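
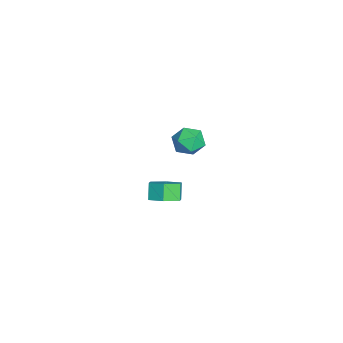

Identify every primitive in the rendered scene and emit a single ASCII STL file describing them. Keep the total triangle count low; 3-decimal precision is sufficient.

solid 
facet normal -0.875 0.481 0.057
outer loop
vertex 1.595 4.394 2.452
vertex 1.267 3.729 3.022
vertex 1.701 4.477 3.378
endloop
endfacet
facet normal -0.339 0.940 -0.045
outer loop
vertex 1.595 4.394 2.452
vertex 1.701 4.477 3.378
vertex 2.405 4.703 2.804
endloop
endfacet
facet normal -0.007 0.759 -0.651
outer loop
vertex 1.595 4.394 2.452
vertex 2.405 4.703 2.804
vertex 2.406 4.094 2.094
endloop
endfacet
facet normal -0.337 0.189 -0.922
outer loop
vertex 1.595 4.394 2.452
vertex 2.406 4.094 2.094
vertex 1.702 3.492 2.228
endloop
endfacet
facet normal -0.875 0.016 -0.484
outer loop
vertex 1.595 4.394 2.452
vertex 1.702 3.492 2.228
vertex 1.267 3.729 3.022
endloop
endfacet
facet normal 0.125 0.862 0.492
outer loop
vertex 2.405 4.703 2.804
vertex 1.701 4.477 3.378
vertex 2.578 4.228 3.592
endloop
endfacet
facet normal -0.743 0.118 0.658
outer loop
vertex 1.701 4.477 3.378
vertex 1.267 3.729 3.022
vertex 1.874 3.626 3.726
endloop
endfacet
facet normal -0.743 -0.633 -0.218
outer loop
vertex 1.267 3.729 3.022
vertex 1.702 3.492 2.228
vertex 1.875 3.017 3.016
endloop
endfacet
facet normal 0.126 -0.353 -0.927
outer loop
vertex 1.702 3.492 2.228
vertex 2.406 4.094 2.094
vertex 2.579 3.243 2.442
endloop
endfacet
facet normal 0.662 0.569 -0.487
outer loop
vertex 2.406 4.094 2.094
vertex 2.405 4.703 2.804
vertex 3.013 3.991 2.798
endloop
endfacet
facet normal 0.337 -0.189 0.922
outer loop
vertex 2.685 3.326 3.368
vertex 2.578 4.228 3.592
vertex 1.874 3.626 3.726
endloop
endfacet
facet normal 0.007 -0.759 0.651
outer loop
vertex 2.685 3.326 3.368
vertex 1.874 3.626 3.726
vertex 1.875 3.017 3.016
endloop
endfacet
facet normal 0.339 -0.940 0.045
outer loop
vertex 2.685 3.326 3.368
vertex 1.875 3.017 3.016
vertex 2.579 3.243 2.442
endloop
endfacet
facet normal 0.875 -0.481 -0.057
outer loop
vertex 2.685 3.326 3.368
vertex 2.579 3.243 2.442
vertex 3.013 3.991 2.798
endloop
endfacet
facet normal 0.875 -0.016 0.484
outer loop
vertex 2.685 3.326 3.368
vertex 3.013 3.991 2.798
vertex 2.578 4.228 3.592
endloop
endfacet
facet normal -0.126 0.353 0.927
outer loop
vertex 1.874 3.626 3.726
vertex 2.578 4.228 3.592
vertex 1.701 4.477 3.378
endloop
endfacet
facet normal -0.662 -0.569 0.487
outer loop
vertex 1.875 3.017 3.016
vertex 1.874 3.626 3.726
vertex 1.267 3.729 3.022
endloop
endfacet
facet normal -0.125 -0.862 -0.492
outer loop
vertex 2.579 3.243 2.442
vertex 1.875 3.017 3.016
vertex 1.702 3.492 2.228
endloop
endfacet
facet normal 0.743 -0.118 -0.658
outer loop
vertex 3.013 3.991 2.798
vertex 2.579 3.243 2.442
vertex 2.406 4.094 2.094
endloop
endfacet
facet normal 0.743 0.633 0.218
outer loop
vertex 2.578 4.228 3.592
vertex 3.013 3.991 2.798
vertex 2.405 4.703 2.804
endloop
endfacet
facet normal 0.583 -0.026 -0.812
outer loop
vertex -0.089 2.576 -3.768
vertex -0.865 2.646 -4.328
vertex -0.415 3.44 -4.03
endloop
endfacet
facet normal 0.738 0.435 0.516
outer loop
vertex -0.089 2.576 -3.768
vertex -0.415 3.44 -4.03
vertex -0.719 2.604 -2.891
endloop
endfacet
facet normal 0.738 0.435 0.516
outer loop
vertex -0.719 2.604 -2.891
vertex -0.415 3.44 -4.03
vertex -1.045 3.468 -3.153
endloop
endfacet
facet normal -0.584 0.026 0.811
outer loop
vertex -0.719 2.604 -2.891
vertex -1.045 3.468 -3.153
vertex -1.495 2.674 -3.452
endloop
endfacet
facet normal 0.583 -0.026 -0.812
outer loop
vertex -0.415 3.44 -4.03
vertex -0.865 2.646 -4.328
vertex -1.192 3.51 -4.59
endloop
endfacet
facet normal 0.074 0.997 0.022
outer loop
vertex -0.415 3.44 -4.03
vertex -1.192 3.51 -4.59
vertex -1.045 3.468 -3.153
endloop
endfacet
facet normal 0.074 0.997 0.022
outer loop
vertex -1.045 3.468 -3.153
vertex -1.192 3.51 -4.59
vertex -1.822 3.538 -3.713
endloop
endfacet
facet normal -0.583 0.025 0.812
outer loop
vertex -1.045 3.468 -3.153
vertex -1.822 3.538 -3.713
vertex -1.495 2.674 -3.452
endloop
endfacet
facet normal 0.584 -0.025 -0.811
outer loop
vertex -1.192 3.51 -4.59
vertex -0.865 2.646 -4.328
vertex -1.641 2.716 -4.889
endloop
endfacet
facet normal -0.663 0.561 -0.495
outer loop
vertex -1.192 3.51 -4.59
vertex -1.641 2.716 -4.889
vertex -1.822 3.538 -3.713
endloop
endfacet
facet normal -0.663 0.561 -0.495
outer loop
vertex -1.822 3.538 -3.713
vertex -1.641 2.716 -4.889
vertex -2.271 2.744 -4.012
endloop
endfacet
facet normal -0.584 0.024 0.812
outer loop
vertex -1.822 3.538 -3.713
vertex -2.271 2.744 -4.012
vertex -1.495 2.674 -3.452
endloop
endfacet
facet normal 0.584 -0.026 -0.811
outer loop
vertex -1.641 2.716 -4.889
vertex -0.865 2.646 -4.328
vertex -1.315 1.852 -4.627
endloop
endfacet
facet normal -0.738 -0.435 -0.516
outer loop
vertex -1.641 2.716 -4.889
vertex -1.315 1.852 -4.627
vertex -2.271 2.744 -4.012
endloop
endfacet
facet normal -0.738 -0.435 -0.516
outer loop
vertex -2.271 2.744 -4.012
vertex -1.315 1.852 -4.627
vertex -1.945 1.88 -3.75
endloop
endfacet
facet normal -0.583 0.026 0.812
outer loop
vertex -2.271 2.744 -4.012
vertex -1.945 1.88 -3.75
vertex -1.495 2.674 -3.452
endloop
endfacet
facet normal 0.583 -0.025 -0.812
outer loop
vertex -1.315 1.852 -4.627
vertex -0.865 2.646 -4.328
vertex -0.538 1.782 -4.067
endloop
endfacet
facet normal -0.074 -0.997 -0.022
outer loop
vertex -1.315 1.852 -4.627
vertex -0.538 1.782 -4.067
vertex -1.945 1.88 -3.75
endloop
endfacet
facet normal -0.074 -0.997 -0.022
outer loop
vertex -1.945 1.88 -3.75
vertex -0.538 1.782 -4.067
vertex -1.168 1.81 -3.19
endloop
endfacet
facet normal -0.583 0.026 0.812
outer loop
vertex -1.945 1.88 -3.75
vertex -1.168 1.81 -3.19
vertex -1.495 2.674 -3.452
endloop
endfacet
facet normal 0.584 -0.024 -0.812
outer loop
vertex -0.538 1.782 -4.067
vertex -0.865 2.646 -4.328
vertex -0.089 2.576 -3.768
endloop
endfacet
facet normal 0.663 -0.561 0.495
outer loop
vertex -0.538 1.782 -4.067
vertex -0.089 2.576 -3.768
vertex -1.168 1.81 -3.19
endloop
endfacet
facet normal 0.663 -0.561 0.495
outer loop
vertex -1.168 1.81 -3.19
vertex -0.089 2.576 -3.768
vertex -0.719 2.604 -2.891
endloop
endfacet
facet normal -0.584 0.025 0.811
outer loop
vertex -1.168 1.81 -3.19
vertex -0.719 2.604 -2.891
vertex -1.495 2.674 -3.452
endloop
endfacet

endsolid


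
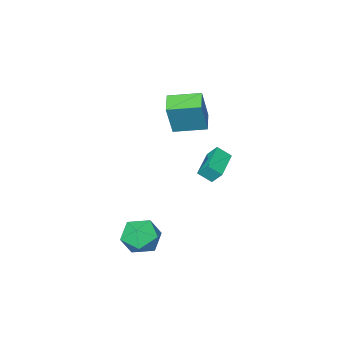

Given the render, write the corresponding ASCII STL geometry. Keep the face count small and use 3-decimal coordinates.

solid 
facet normal -0.762 0.629 0.152
outer loop
vertex -1.721 -0.587 3.809
vertex -0.972 0.404 3.461
vertex -2.326 -0.834 1.802
endloop
endfacet
facet normal -0.580 -0.769 0.270
outer loop
vertex -0.908 -2.004 1.519
vertex -1.721 -0.587 3.809
vertex -2.326 -0.834 1.802
endloop
endfacet
facet normal -0.762 0.629 0.152
outer loop
vertex -2.326 -0.834 1.802
vertex -0.972 0.404 3.461
vertex -1.577 0.157 1.455
endloop
endfacet
facet normal -0.286 -0.117 -0.951
outer loop
vertex -1.577 0.157 1.455
vertex -0.908 -2.004 1.519
vertex -2.326 -0.834 1.802
endloop
endfacet
facet normal 0.287 0.117 0.951
outer loop
vertex -1.721 -0.587 3.809
vertex 0.446 -0.766 3.178
vertex -0.972 0.404 3.461
endloop
endfacet
facet normal -0.580 -0.769 0.270
outer loop
vertex -0.303 -1.757 3.525
vertex -1.721 -0.587 3.809
vertex -0.908 -2.004 1.519
endloop
endfacet
facet normal 0.287 0.116 0.951
outer loop
vertex -0.303 -1.757 3.525
vertex 0.446 -0.766 3.178
vertex -1.721 -0.587 3.809
endloop
endfacet
facet normal 0.580 0.768 -0.270
outer loop
vertex -0.972 0.404 3.461
vertex 0.446 -0.766 3.178
vertex -1.577 0.157 1.455
endloop
endfacet
facet normal -0.287 -0.117 -0.951
outer loop
vertex -0.159 -1.013 1.171
vertex -0.908 -2.004 1.519
vertex -1.577 0.157 1.455
endloop
endfacet
facet normal 0.580 0.769 -0.269
outer loop
vertex -1.577 0.157 1.455
vertex 0.446 -0.766 3.178
vertex -0.159 -1.013 1.171
endloop
endfacet
facet normal 0.762 -0.629 -0.152
outer loop
vertex -0.159 -1.013 1.171
vertex -0.303 -1.757 3.525
vertex -0.908 -2.004 1.519
endloop
endfacet
facet normal 0.762 -0.629 -0.152
outer loop
vertex 0.446 -0.766 3.178
vertex -0.303 -1.757 3.525
vertex -0.159 -1.013 1.171
endloop
endfacet
facet normal -0.570 0.557 -0.605
outer loop
vertex -3.674 -0.504 -1.712
vertex -2.164 0.687 -2.038
vertex -3.405 -1.05 -2.468
endloop
endfacet
facet normal -0.774 -0.611 0.166
outer loop
vertex -2.836 -1.607 -1.862
vertex -3.674 -0.504 -1.712
vertex -3.405 -1.05 -2.468
endloop
endfacet
facet normal -0.569 0.556 -0.605
outer loop
vertex -3.405 -1.05 -2.468
vertex -2.164 0.687 -2.038
vertex -1.896 0.14 -2.793
endloop
endfacet
facet normal 0.277 -0.564 -0.778
outer loop
vertex -1.896 0.14 -2.793
vertex -2.836 -1.607 -1.862
vertex -3.405 -1.05 -2.468
endloop
endfacet
facet normal -0.277 0.564 0.778
outer loop
vertex -3.674 -0.504 -1.712
vertex -1.595 0.13 -1.432
vertex -2.164 0.687 -2.038
endloop
endfacet
facet normal -0.774 -0.611 0.168
outer loop
vertex -3.104 -1.06 -1.107
vertex -3.674 -0.504 -1.712
vertex -2.836 -1.607 -1.862
endloop
endfacet
facet normal -0.277 0.563 0.778
outer loop
vertex -3.104 -1.06 -1.107
vertex -1.595 0.13 -1.432
vertex -3.674 -0.504 -1.712
endloop
endfacet
facet normal 0.775 0.610 -0.167
outer loop
vertex -2.164 0.687 -2.038
vertex -1.595 0.13 -1.432
vertex -1.896 0.14 -2.793
endloop
endfacet
facet normal 0.276 -0.564 -0.778
outer loop
vertex -1.326 -0.416 -2.188
vertex -2.836 -1.607 -1.862
vertex -1.896 0.14 -2.793
endloop
endfacet
facet normal 0.773 0.612 -0.167
outer loop
vertex -1.896 0.14 -2.793
vertex -1.595 0.13 -1.432
vertex -1.326 -0.416 -2.188
endloop
endfacet
facet normal 0.569 -0.556 0.605
outer loop
vertex -1.326 -0.416 -2.188
vertex -3.104 -1.06 -1.107
vertex -2.836 -1.607 -1.862
endloop
endfacet
facet normal 0.569 -0.557 0.605
outer loop
vertex -1.595 0.13 -1.432
vertex -3.104 -1.06 -1.107
vertex -1.326 -0.416 -2.188
endloop
endfacet
facet normal -0.655 0.738 -0.163
outer loop
vertex 3.41 2.492 -4.72
vertex 2.604 1.933 -4.013
vertex 3.38 2.728 -3.535
endloop
endfacet
facet normal 0.016 0.981 -0.195
outer loop
vertex 3.41 2.492 -4.72
vertex 3.38 2.728 -3.535
vertex 4.442 2.599 -4.099
endloop
endfacet
facet normal 0.359 0.615 -0.702
outer loop
vertex 3.41 2.492 -4.72
vertex 4.442 2.599 -4.099
vertex 4.322 1.725 -4.926
endloop
endfacet
facet normal -0.099 0.146 -0.984
outer loop
vertex 3.41 2.492 -4.72
vertex 4.322 1.725 -4.926
vertex 3.187 1.313 -4.873
endloop
endfacet
facet normal -0.725 0.222 -0.652
outer loop
vertex 3.41 2.492 -4.72
vertex 3.187 1.313 -4.873
vertex 2.604 1.933 -4.013
endloop
endfacet
facet normal 0.330 0.840 0.430
outer loop
vertex 4.442 2.599 -4.099
vertex 3.38 2.728 -3.535
vertex 4.273 2.107 -3.007
endloop
endfacet
facet normal -0.754 0.447 0.481
outer loop
vertex 3.38 2.728 -3.535
vertex 2.604 1.933 -4.013
vertex 3.138 1.695 -2.954
endloop
endfacet
facet normal -0.868 -0.388 -0.309
outer loop
vertex 2.604 1.933 -4.013
vertex 3.187 1.313 -4.873
vertex 3.018 0.821 -3.781
endloop
endfacet
facet normal 0.146 -0.511 -0.847
outer loop
vertex 3.187 1.313 -4.873
vertex 4.322 1.725 -4.926
vertex 4.08 0.692 -4.345
endloop
endfacet
facet normal 0.886 0.248 -0.391
outer loop
vertex 4.322 1.725 -4.926
vertex 4.442 2.599 -4.099
vertex 4.856 1.487 -3.867
endloop
endfacet
facet normal 0.099 -0.146 0.984
outer loop
vertex 4.05 0.928 -3.16
vertex 4.273 2.107 -3.007
vertex 3.138 1.695 -2.954
endloop
endfacet
facet normal -0.359 -0.615 0.702
outer loop
vertex 4.05 0.928 -3.16
vertex 3.138 1.695 -2.954
vertex 3.018 0.821 -3.781
endloop
endfacet
facet normal -0.016 -0.981 0.195
outer loop
vertex 4.05 0.928 -3.16
vertex 3.018 0.821 -3.781
vertex 4.08 0.692 -4.345
endloop
endfacet
facet normal 0.655 -0.738 0.163
outer loop
vertex 4.05 0.928 -3.16
vertex 4.08 0.692 -4.345
vertex 4.856 1.487 -3.867
endloop
endfacet
facet normal 0.725 -0.222 0.652
outer loop
vertex 4.05 0.928 -3.16
vertex 4.856 1.487 -3.867
vertex 4.273 2.107 -3.007
endloop
endfacet
facet normal -0.146 0.511 0.847
outer loop
vertex 3.138 1.695 -2.954
vertex 4.273 2.107 -3.007
vertex 3.38 2.728 -3.535
endloop
endfacet
facet normal -0.886 -0.248 0.391
outer loop
vertex 3.018 0.821 -3.781
vertex 3.138 1.695 -2.954
vertex 2.604 1.933 -4.013
endloop
endfacet
facet normal -0.330 -0.840 -0.430
outer loop
vertex 4.08 0.692 -4.345
vertex 3.018 0.821 -3.781
vertex 3.187 1.313 -4.873
endloop
endfacet
facet normal 0.754 -0.447 -0.481
outer loop
vertex 4.856 1.487 -3.867
vertex 4.08 0.692 -4.345
vertex 4.322 1.725 -4.926
endloop
endfacet
facet normal 0.868 0.388 0.309
outer loop
vertex 4.273 2.107 -3.007
vertex 4.856 1.487 -3.867
vertex 4.442 2.599 -4.099
endloop
endfacet

endsolid


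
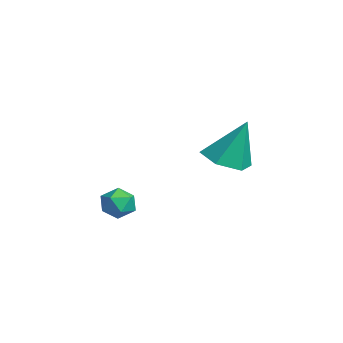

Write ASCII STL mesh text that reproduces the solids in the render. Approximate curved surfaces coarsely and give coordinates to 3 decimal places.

solid 
facet normal -0.138 -0.355 -0.925
outer loop
vertex 3.337 3.872 -1.503
vertex 2.401 3.561 -1.244
vertex 2.54 4.497 -1.624
endloop
endfacet
facet normal 0.613 0.789 0.039
outer loop
vertex 3.337 3.872 -1.503
vertex 2.54 4.497 -1.624
vertex 2.679 4.279 0.624
endloop
endfacet
facet normal -0.138 -0.355 -0.925
outer loop
vertex 2.54 4.497 -1.624
vertex 2.401 3.561 -1.244
vertex 1.604 4.186 -1.365
endloop
endfacet
facet normal -0.286 0.952 0.110
outer loop
vertex 2.54 4.497 -1.624
vertex 1.604 4.186 -1.365
vertex 2.679 4.279 0.624
endloop
endfacet
facet normal -0.138 -0.355 -0.925
outer loop
vertex 1.604 4.186 -1.365
vertex 2.401 3.561 -1.244
vertex 1.465 3.25 -0.985
endloop
endfacet
facet normal -0.844 0.305 0.442
outer loop
vertex 1.604 4.186 -1.365
vertex 1.465 3.25 -0.985
vertex 2.679 4.279 0.624
endloop
endfacet
facet normal -0.138 -0.356 -0.924
outer loop
vertex 1.465 3.25 -0.985
vertex 2.401 3.561 -1.244
vertex 2.262 2.625 -0.863
endloop
endfacet
facet normal -0.503 -0.504 0.702
outer loop
vertex 1.465 3.25 -0.985
vertex 2.262 2.625 -0.863
vertex 2.679 4.279 0.624
endloop
endfacet
facet normal -0.139 -0.356 -0.924
outer loop
vertex 2.262 2.625 -0.863
vertex 2.401 3.561 -1.244
vertex 3.198 2.936 -1.123
endloop
endfacet
facet normal 0.397 -0.667 0.631
outer loop
vertex 2.262 2.625 -0.863
vertex 3.198 2.936 -1.123
vertex 2.679 4.279 0.624
endloop
endfacet
facet normal -0.138 -0.355 -0.925
outer loop
vertex 3.198 2.936 -1.123
vertex 2.401 3.561 -1.244
vertex 3.337 3.872 -1.503
endloop
endfacet
facet normal 0.954 -0.020 0.299
outer loop
vertex 3.198 2.936 -1.123
vertex 3.337 3.872 -1.503
vertex 2.679 4.279 0.624
endloop
endfacet
facet normal -0.651 0.458 0.605
outer loop
vertex 3.216 -0.732 -2.201
vertex 3.707 -0.738 -1.668
vertex 3.676 -0.177 -2.126
endloop
endfacet
facet normal -0.763 0.642 -0.074
outer loop
vertex 3.216 -0.732 -2.201
vertex 3.676 -0.177 -2.126
vertex 3.524 -0.434 -2.786
endloop
endfacet
facet normal -0.894 0.048 -0.446
outer loop
vertex 3.216 -0.732 -2.201
vertex 3.524 -0.434 -2.786
vertex 3.461 -1.156 -2.737
endloop
endfacet
facet normal -0.863 -0.505 0.005
outer loop
vertex 3.216 -0.732 -2.201
vertex 3.461 -1.156 -2.737
vertex 3.574 -1.343 -2.045
endloop
endfacet
facet normal -0.713 -0.251 0.654
outer loop
vertex 3.216 -0.732 -2.201
vertex 3.574 -1.343 -2.045
vertex 3.707 -0.738 -1.668
endloop
endfacet
facet normal -0.160 0.932 -0.326
outer loop
vertex 3.524 -0.434 -2.786
vertex 3.676 -0.177 -2.126
vertex 4.206 -0.257 -2.615
endloop
endfacet
facet normal 0.018 0.633 0.774
outer loop
vertex 3.676 -0.177 -2.126
vertex 3.707 -0.738 -1.668
vertex 4.319 -0.444 -1.923
endloop
endfacet
facet normal -0.081 -0.514 0.854
outer loop
vertex 3.707 -0.738 -1.668
vertex 3.574 -1.343 -2.045
vertex 4.256 -1.166 -1.874
endloop
endfacet
facet normal -0.322 -0.926 -0.198
outer loop
vertex 3.574 -1.343 -2.045
vertex 3.461 -1.156 -2.737
vertex 4.104 -1.423 -2.534
endloop
endfacet
facet normal -0.372 -0.031 -0.928
outer loop
vertex 3.461 -1.156 -2.737
vertex 3.524 -0.434 -2.786
vertex 4.073 -0.862 -2.992
endloop
endfacet
facet normal 0.863 0.505 -0.005
outer loop
vertex 4.564 -0.868 -2.459
vertex 4.206 -0.257 -2.615
vertex 4.319 -0.444 -1.923
endloop
endfacet
facet normal 0.894 -0.048 0.446
outer loop
vertex 4.564 -0.868 -2.459
vertex 4.319 -0.444 -1.923
vertex 4.256 -1.166 -1.874
endloop
endfacet
facet normal 0.763 -0.642 0.074
outer loop
vertex 4.564 -0.868 -2.459
vertex 4.256 -1.166 -1.874
vertex 4.104 -1.423 -2.534
endloop
endfacet
facet normal 0.651 -0.458 -0.605
outer loop
vertex 4.564 -0.868 -2.459
vertex 4.104 -1.423 -2.534
vertex 4.073 -0.862 -2.992
endloop
endfacet
facet normal 0.713 0.251 -0.654
outer loop
vertex 4.564 -0.868 -2.459
vertex 4.073 -0.862 -2.992
vertex 4.206 -0.257 -2.615
endloop
endfacet
facet normal 0.322 0.926 0.198
outer loop
vertex 4.319 -0.444 -1.923
vertex 4.206 -0.257 -2.615
vertex 3.676 -0.177 -2.126
endloop
endfacet
facet normal 0.372 0.031 0.928
outer loop
vertex 4.256 -1.166 -1.874
vertex 4.319 -0.444 -1.923
vertex 3.707 -0.738 -1.668
endloop
endfacet
facet normal 0.160 -0.932 0.326
outer loop
vertex 4.104 -1.423 -2.534
vertex 4.256 -1.166 -1.874
vertex 3.574 -1.343 -2.045
endloop
endfacet
facet normal -0.018 -0.633 -0.774
outer loop
vertex 4.073 -0.862 -2.992
vertex 4.104 -1.423 -2.534
vertex 3.461 -1.156 -2.737
endloop
endfacet
facet normal 0.081 0.514 -0.854
outer loop
vertex 4.206 -0.257 -2.615
vertex 4.073 -0.862 -2.992
vertex 3.524 -0.434 -2.786
endloop
endfacet

endsolid


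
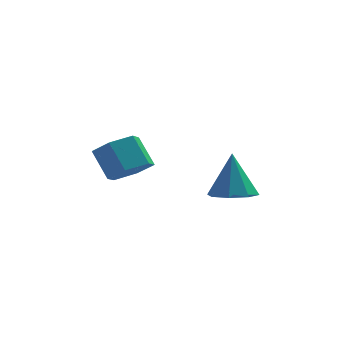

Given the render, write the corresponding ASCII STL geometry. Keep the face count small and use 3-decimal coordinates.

solid 
facet normal 0.452 -0.457 -0.766
outer loop
vertex -2.632 -2.068 -1.059
vertex -3.396 -1.688 -1.737
vertex -2.493 -1.106 -1.551
endloop
endfacet
facet normal 0.883 0.107 0.458
outer loop
vertex -2.632 -2.068 -1.059
vertex -2.493 -1.106 -1.551
vertex -3.36 -1.333 0.174
endloop
endfacet
facet normal 0.883 0.106 0.458
outer loop
vertex -3.36 -1.333 0.174
vertex -2.493 -1.106 -1.551
vertex -3.221 -0.37 -0.318
endloop
endfacet
facet normal -0.451 0.457 0.767
outer loop
vertex -3.36 -1.333 0.174
vertex -3.221 -0.37 -0.318
vertex -4.124 -0.952 -0.503
endloop
endfacet
facet normal 0.452 -0.456 -0.766
outer loop
vertex -2.493 -1.106 -1.551
vertex -3.396 -1.688 -1.737
vertex -3.258 -0.725 -2.229
endloop
endfacet
facet normal 0.552 0.818 -0.163
outer loop
vertex -2.493 -1.106 -1.551
vertex -3.258 -0.725 -2.229
vertex -3.221 -0.37 -0.318
endloop
endfacet
facet normal 0.551 0.818 -0.163
outer loop
vertex -3.221 -0.37 -0.318
vertex -3.258 -0.725 -2.229
vertex -3.985 0.01 -0.996
endloop
endfacet
facet normal -0.452 0.458 0.766
outer loop
vertex -3.221 -0.37 -0.318
vertex -3.985 0.01 -0.996
vertex -4.124 -0.952 -0.503
endloop
endfacet
facet normal 0.452 -0.456 -0.767
outer loop
vertex -3.258 -0.725 -2.229
vertex -3.396 -1.688 -1.737
vertex -4.16 -1.307 -2.414
endloop
endfacet
facet normal -0.332 0.711 -0.620
outer loop
vertex -3.258 -0.725 -2.229
vertex -4.16 -1.307 -2.414
vertex -3.985 0.01 -0.996
endloop
endfacet
facet normal -0.331 0.711 -0.620
outer loop
vertex -3.985 0.01 -0.996
vertex -4.16 -1.307 -2.414
vertex -4.888 -0.572 -1.181
endloop
endfacet
facet normal -0.452 0.458 0.766
outer loop
vertex -3.985 0.01 -0.996
vertex -4.888 -0.572 -1.181
vertex -4.124 -0.952 -0.503
endloop
endfacet
facet normal 0.451 -0.457 -0.767
outer loop
vertex -4.16 -1.307 -2.414
vertex -3.396 -1.688 -1.737
vertex -4.299 -2.27 -1.922
endloop
endfacet
facet normal -0.883 -0.106 -0.458
outer loop
vertex -4.16 -1.307 -2.414
vertex -4.299 -2.27 -1.922
vertex -4.888 -0.572 -1.181
endloop
endfacet
facet normal -0.883 -0.106 -0.458
outer loop
vertex -4.888 -0.572 -1.181
vertex -4.299 -2.27 -1.922
vertex -5.027 -1.534 -0.689
endloop
endfacet
facet normal -0.452 0.457 0.766
outer loop
vertex -4.888 -0.572 -1.181
vertex -5.027 -1.534 -0.689
vertex -4.124 -0.952 -0.503
endloop
endfacet
facet normal 0.452 -0.458 -0.766
outer loop
vertex -4.299 -2.27 -1.922
vertex -3.396 -1.688 -1.737
vertex -3.535 -2.65 -1.244
endloop
endfacet
facet normal -0.551 -0.818 0.163
outer loop
vertex -4.299 -2.27 -1.922
vertex -3.535 -2.65 -1.244
vertex -5.027 -1.534 -0.689
endloop
endfacet
facet normal -0.552 -0.818 0.163
outer loop
vertex -5.027 -1.534 -0.689
vertex -3.535 -2.65 -1.244
vertex -4.262 -1.915 -0.011
endloop
endfacet
facet normal -0.452 0.456 0.766
outer loop
vertex -5.027 -1.534 -0.689
vertex -4.262 -1.915 -0.011
vertex -4.124 -0.952 -0.503
endloop
endfacet
facet normal 0.452 -0.458 -0.766
outer loop
vertex -3.535 -2.65 -1.244
vertex -3.396 -1.688 -1.737
vertex -2.632 -2.068 -1.059
endloop
endfacet
facet normal 0.332 -0.711 0.620
outer loop
vertex -3.535 -2.65 -1.244
vertex -2.632 -2.068 -1.059
vertex -4.262 -1.915 -0.011
endloop
endfacet
facet normal 0.332 -0.711 0.620
outer loop
vertex -4.262 -1.915 -0.011
vertex -2.632 -2.068 -1.059
vertex -3.36 -1.333 0.174
endloop
endfacet
facet normal -0.452 0.456 0.767
outer loop
vertex -4.262 -1.915 -0.011
vertex -3.36 -1.333 0.174
vertex -4.124 -0.952 -0.503
endloop
endfacet
facet normal 0.044 -0.267 -0.963
outer loop
vertex 1.851 -1.563 -2.917
vertex 0.778 -1.463 -2.994
vertex 1.619 -0.801 -3.139
endloop
endfacet
facet normal 0.854 0.367 0.368
outer loop
vertex 1.851 -1.563 -2.917
vertex 1.619 -0.801 -3.139
vertex 0.682 -0.877 -0.886
endloop
endfacet
facet normal 0.044 -0.267 -0.963
outer loop
vertex 1.619 -0.801 -3.139
vertex 0.778 -1.463 -2.994
vertex 0.895 -0.427 -3.276
endloop
endfacet
facet normal 0.419 0.885 0.204
outer loop
vertex 1.619 -0.801 -3.139
vertex 0.895 -0.427 -3.276
vertex 0.682 -0.877 -0.886
endloop
endfacet
facet normal 0.044 -0.267 -0.963
outer loop
vertex 0.895 -0.427 -3.276
vertex 0.778 -1.463 -2.994
vertex 0.102 -0.659 -3.248
endloop
endfacet
facet normal -0.272 0.950 0.155
outer loop
vertex 0.895 -0.427 -3.276
vertex 0.102 -0.659 -3.248
vertex 0.682 -0.877 -0.886
endloop
endfacet
facet normal 0.044 -0.267 -0.963
outer loop
vertex 0.102 -0.659 -3.248
vertex 0.778 -1.463 -2.994
vertex -0.295 -1.362 -3.071
endloop
endfacet
facet normal -0.815 0.523 0.248
outer loop
vertex 0.102 -0.659 -3.248
vertex -0.295 -1.362 -3.071
vertex 0.682 -0.877 -0.886
endloop
endfacet
facet normal 0.044 -0.267 -0.963
outer loop
vertex -0.295 -1.362 -3.071
vertex 0.778 -1.463 -2.994
vertex -0.063 -2.124 -2.849
endloop
endfacet
facet normal -0.891 -0.146 0.431
outer loop
vertex -0.295 -1.362 -3.071
vertex -0.063 -2.124 -2.849
vertex 0.682 -0.877 -0.886
endloop
endfacet
facet normal 0.044 -0.267 -0.963
outer loop
vertex -0.063 -2.124 -2.849
vertex 0.778 -1.463 -2.994
vertex 0.661 -2.498 -2.712
endloop
endfacet
facet normal -0.455 -0.663 0.594
outer loop
vertex -0.063 -2.124 -2.849
vertex 0.661 -2.498 -2.712
vertex 0.682 -0.877 -0.886
endloop
endfacet
facet normal 0.044 -0.267 -0.963
outer loop
vertex 0.661 -2.498 -2.712
vertex 0.778 -1.463 -2.994
vertex 1.454 -2.266 -2.74
endloop
endfacet
facet normal 0.236 -0.728 0.644
outer loop
vertex 0.661 -2.498 -2.712
vertex 1.454 -2.266 -2.74
vertex 0.682 -0.877 -0.886
endloop
endfacet
facet normal 0.044 -0.267 -0.963
outer loop
vertex 1.454 -2.266 -2.74
vertex 0.778 -1.463 -2.994
vertex 1.851 -1.563 -2.917
endloop
endfacet
facet normal 0.779 -0.301 0.550
outer loop
vertex 1.454 -2.266 -2.74
vertex 1.851 -1.563 -2.917
vertex 0.682 -0.877 -0.886
endloop
endfacet

endsolid


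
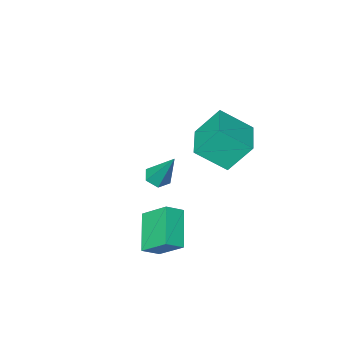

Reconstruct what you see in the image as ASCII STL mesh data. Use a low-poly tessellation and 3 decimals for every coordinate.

solid 
facet normal 0.048 -0.499 -0.866
outer loop
vertex -2.457 -3.927 -1.015
vertex -2.76 -4.383 -0.769
vertex -3.056 -3.939 -1.041
endloop
endfacet
facet normal -0.007 0.961 -0.276
outer loop
vertex -2.457 -3.927 -1.015
vertex -3.056 -3.939 -1.041
vertex -2.86 -3.337 1.049
endloop
endfacet
facet normal 0.049 -0.498 -0.866
outer loop
vertex -3.056 -3.939 -1.041
vertex -2.76 -4.383 -0.769
vertex -3.359 -4.395 -0.796
endloop
endfacet
facet normal -0.848 0.525 -0.072
outer loop
vertex -3.056 -3.939 -1.041
vertex -3.359 -4.395 -0.796
vertex -2.86 -3.337 1.049
endloop
endfacet
facet normal 0.049 -0.499 -0.865
outer loop
vertex -3.359 -4.395 -0.796
vertex -2.76 -4.383 -0.769
vertex -3.062 -4.839 -0.523
endloop
endfacet
facet normal -0.854 -0.317 0.413
outer loop
vertex -3.359 -4.395 -0.796
vertex -3.062 -4.839 -0.523
vertex -2.86 -3.337 1.049
endloop
endfacet
facet normal 0.047 -0.498 -0.866
outer loop
vertex -3.062 -4.839 -0.523
vertex -2.76 -4.383 -0.769
vertex -2.463 -4.828 -0.497
endloop
endfacet
facet normal -0.017 -0.722 0.692
outer loop
vertex -3.062 -4.839 -0.523
vertex -2.463 -4.828 -0.497
vertex -2.86 -3.337 1.049
endloop
endfacet
facet normal 0.048 -0.497 -0.866
outer loop
vertex -2.463 -4.828 -0.497
vertex -2.76 -4.383 -0.769
vertex -2.16 -4.372 -0.742
endloop
endfacet
facet normal 0.825 -0.286 0.488
outer loop
vertex -2.463 -4.828 -0.497
vertex -2.16 -4.372 -0.742
vertex -2.86 -3.337 1.049
endloop
endfacet
facet normal 0.048 -0.499 -0.865
outer loop
vertex -2.16 -4.372 -0.742
vertex -2.76 -4.383 -0.769
vertex -2.457 -3.927 -1.015
endloop
endfacet
facet normal 0.831 0.556 0.003
outer loop
vertex -2.16 -4.372 -0.742
vertex -2.457 -3.927 -1.015
vertex -2.86 -3.337 1.049
endloop
endfacet
facet normal -0.824 0.168 -0.542
outer loop
vertex -1.509 -0.679 0.45
vertex -0.659 0.568 -0.455
vertex -1.066 -1.7 -0.541
endloop
endfacet
facet normal -0.483 -0.709 0.515
outer loop
vertex -0.341 -1.848 -0.065
vertex -1.509 -0.679 0.45
vertex -1.066 -1.7 -0.541
endloop
endfacet
facet normal -0.824 0.168 -0.541
outer loop
vertex -1.066 -1.7 -0.541
vertex -0.659 0.568 -0.455
vertex -0.216 -0.452 -1.446
endloop
endfacet
facet normal 0.297 -0.685 -0.665
outer loop
vertex -0.216 -0.452 -1.446
vertex -0.341 -1.848 -0.065
vertex -1.066 -1.7 -0.541
endloop
endfacet
facet normal -0.297 0.685 0.665
outer loop
vertex -1.509 -0.679 0.45
vertex 0.066 0.42 0.021
vertex -0.659 0.568 -0.455
endloop
endfacet
facet normal -0.483 -0.709 0.514
outer loop
vertex -0.784 -0.828 0.926
vertex -1.509 -0.679 0.45
vertex -0.341 -1.848 -0.065
endloop
endfacet
facet normal -0.296 0.685 0.666
outer loop
vertex -0.784 -0.828 0.926
vertex 0.066 0.42 0.021
vertex -1.509 -0.679 0.45
endloop
endfacet
facet normal 0.482 0.709 -0.514
outer loop
vertex -0.659 0.568 -0.455
vertex 0.066 0.42 0.021
vertex -0.216 -0.452 -1.446
endloop
endfacet
facet normal 0.296 -0.685 -0.666
outer loop
vertex 0.509 -0.601 -0.97
vertex -0.341 -1.848 -0.065
vertex -0.216 -0.452 -1.446
endloop
endfacet
facet normal 0.483 0.709 -0.514
outer loop
vertex -0.216 -0.452 -1.446
vertex 0.066 0.42 0.021
vertex 0.509 -0.601 -0.97
endloop
endfacet
facet normal 0.824 -0.168 0.542
outer loop
vertex 0.509 -0.601 -0.97
vertex -0.784 -0.828 0.926
vertex -0.341 -1.848 -0.065
endloop
endfacet
facet normal 0.824 -0.168 0.542
outer loop
vertex 0.066 0.42 0.021
vertex -0.784 -0.828 0.926
vertex 0.509 -0.601 -0.97
endloop
endfacet
facet normal -0.589 -0.807 -0.053
outer loop
vertex -2.848 -1.912 3.725
vertex -3.656 -1.406 4.998
vertex -3.867 -1.105 2.758
endloop
endfacet
facet normal 0.507 -0.319 -0.801
outer loop
vertex -2.924 0.186 2.842
vertex -2.848 -1.912 3.725
vertex -3.867 -1.105 2.758
endloop
endfacet
facet normal -0.590 -0.806 -0.053
outer loop
vertex -3.867 -1.105 2.758
vertex -3.656 -1.406 4.998
vertex -4.674 -0.598 4.03
endloop
endfacet
facet normal -0.629 0.498 -0.597
outer loop
vertex -4.674 -0.598 4.03
vertex -2.924 0.186 2.842
vertex -3.867 -1.105 2.758
endloop
endfacet
facet normal 0.629 -0.498 0.597
outer loop
vertex -2.848 -1.912 3.725
vertex -2.713 -0.115 5.082
vertex -3.656 -1.406 4.998
endloop
endfacet
facet normal 0.508 -0.318 -0.800
outer loop
vertex -1.906 -0.622 3.81
vertex -2.848 -1.912 3.725
vertex -2.924 0.186 2.842
endloop
endfacet
facet normal 0.628 -0.498 0.597
outer loop
vertex -1.906 -0.622 3.81
vertex -2.713 -0.115 5.082
vertex -2.848 -1.912 3.725
endloop
endfacet
facet normal -0.508 0.319 0.800
outer loop
vertex -3.656 -1.406 4.998
vertex -2.713 -0.115 5.082
vertex -4.674 -0.598 4.03
endloop
endfacet
facet normal -0.629 0.498 -0.597
outer loop
vertex -3.732 0.692 4.115
vertex -2.924 0.186 2.842
vertex -4.674 -0.598 4.03
endloop
endfacet
facet normal -0.508 0.318 0.801
outer loop
vertex -4.674 -0.598 4.03
vertex -2.713 -0.115 5.082
vertex -3.732 0.692 4.115
endloop
endfacet
facet normal 0.589 0.806 0.053
outer loop
vertex -3.732 0.692 4.115
vertex -1.906 -0.622 3.81
vertex -2.924 0.186 2.842
endloop
endfacet
facet normal 0.589 0.806 0.052
outer loop
vertex -2.713 -0.115 5.082
vertex -1.906 -0.622 3.81
vertex -3.732 0.692 4.115
endloop
endfacet

endsolid


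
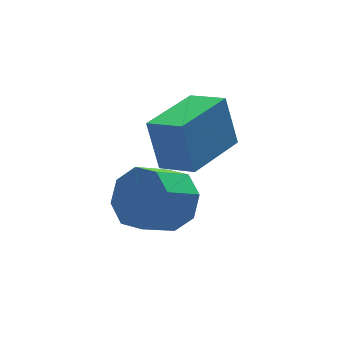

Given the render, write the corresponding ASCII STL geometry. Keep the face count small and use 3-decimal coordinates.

solid 
facet normal 0.814 0.248 -0.525
outer loop
vertex 1.227 -1.521 -0.446
vertex 0.64 -0.827 -1.028
vertex 1.211 -0.765 -0.114
endloop
endfacet
facet normal 0.581 -0.317 0.750
outer loop
vertex 1.227 -1.521 -0.446
vertex 1.211 -0.765 -0.114
vertex 0.088 -1.868 0.29
endloop
endfacet
facet normal 0.581 -0.317 0.750
outer loop
vertex 0.088 -1.868 0.29
vertex 1.211 -0.765 -0.114
vertex 0.072 -1.112 0.622
endloop
endfacet
facet normal -0.814 -0.248 0.526
outer loop
vertex 0.088 -1.868 0.29
vertex 0.072 -1.112 0.622
vertex -0.5 -1.173 -0.292
endloop
endfacet
facet normal 0.814 0.247 -0.525
outer loop
vertex 1.211 -0.765 -0.114
vertex 0.64 -0.827 -1.028
vertex 0.861 -0.044 -0.317
endloop
endfacet
facet normal 0.398 0.422 0.815
outer loop
vertex 1.211 -0.765 -0.114
vertex 0.861 -0.044 -0.317
vertex 0.072 -1.112 0.622
endloop
endfacet
facet normal 0.397 0.423 0.815
outer loop
vertex 0.072 -1.112 0.622
vertex 0.861 -0.044 -0.317
vertex -0.279 -0.391 0.419
endloop
endfacet
facet normal -0.814 -0.248 0.526
outer loop
vertex 0.072 -1.112 0.622
vertex -0.279 -0.391 0.419
vertex -0.5 -1.173 -0.292
endloop
endfacet
facet normal 0.814 0.248 -0.526
outer loop
vertex 0.861 -0.044 -0.317
vertex 0.64 -0.827 -1.028
vertex 0.381 0.218 -0.937
endloop
endfacet
facet normal -0.019 0.916 0.402
outer loop
vertex 0.861 -0.044 -0.317
vertex 0.381 0.218 -0.937
vertex -0.279 -0.391 0.419
endloop
endfacet
facet normal -0.019 0.916 0.402
outer loop
vertex -0.279 -0.391 0.419
vertex 0.381 0.218 -0.937
vertex -0.759 -0.129 -0.201
endloop
endfacet
facet normal -0.814 -0.248 0.525
outer loop
vertex -0.279 -0.391 0.419
vertex -0.759 -0.129 -0.201
vertex -0.5 -1.173 -0.292
endloop
endfacet
facet normal 0.813 0.247 -0.526
outer loop
vertex 0.381 0.218 -0.937
vertex 0.64 -0.827 -1.028
vertex 0.052 -0.132 -1.61
endloop
endfacet
facet normal -0.424 0.872 -0.246
outer loop
vertex 0.381 0.218 -0.937
vertex 0.052 -0.132 -1.61
vertex -0.759 -0.129 -0.201
endloop
endfacet
facet normal -0.425 0.871 -0.246
outer loop
vertex -0.759 -0.129 -0.201
vertex 0.052 -0.132 -1.61
vertex -1.087 -0.479 -0.874
endloop
endfacet
facet normal -0.814 -0.248 0.526
outer loop
vertex -0.759 -0.129 -0.201
vertex -1.087 -0.479 -0.874
vertex -0.5 -1.173 -0.292
endloop
endfacet
facet normal 0.814 0.248 -0.526
outer loop
vertex 0.052 -0.132 -1.61
vertex 0.64 -0.827 -1.028
vertex 0.068 -0.888 -1.942
endloop
endfacet
facet normal -0.581 0.317 -0.750
outer loop
vertex 0.052 -0.132 -1.61
vertex 0.068 -0.888 -1.942
vertex -1.087 -0.479 -0.874
endloop
endfacet
facet normal -0.581 0.317 -0.750
outer loop
vertex -1.087 -0.479 -0.874
vertex 0.068 -0.888 -1.942
vertex -1.071 -1.235 -1.206
endloop
endfacet
facet normal -0.814 -0.248 0.525
outer loop
vertex -1.087 -0.479 -0.874
vertex -1.071 -1.235 -1.206
vertex -0.5 -1.173 -0.292
endloop
endfacet
facet normal 0.814 0.248 -0.526
outer loop
vertex 0.068 -0.888 -1.942
vertex 0.64 -0.827 -1.028
vertex 0.419 -1.609 -1.739
endloop
endfacet
facet normal -0.397 -0.423 -0.814
outer loop
vertex 0.068 -0.888 -1.942
vertex 0.419 -1.609 -1.739
vertex -1.071 -1.235 -1.206
endloop
endfacet
facet normal -0.397 -0.422 -0.815
outer loop
vertex -1.071 -1.235 -1.206
vertex 0.419 -1.609 -1.739
vertex -0.721 -1.956 -1.003
endloop
endfacet
facet normal -0.814 -0.247 0.525
outer loop
vertex -1.071 -1.235 -1.206
vertex -0.721 -1.956 -1.003
vertex -0.5 -1.173 -0.292
endloop
endfacet
facet normal 0.814 0.248 -0.525
outer loop
vertex 0.419 -1.609 -1.739
vertex 0.64 -0.827 -1.028
vertex 0.899 -1.871 -1.119
endloop
endfacet
facet normal 0.019 -0.916 -0.402
outer loop
vertex 0.419 -1.609 -1.739
vertex 0.899 -1.871 -1.119
vertex -0.721 -1.956 -1.003
endloop
endfacet
facet normal 0.019 -0.916 -0.402
outer loop
vertex -0.721 -1.956 -1.003
vertex 0.899 -1.871 -1.119
vertex -0.241 -2.218 -0.383
endloop
endfacet
facet normal -0.814 -0.248 0.526
outer loop
vertex -0.721 -1.956 -1.003
vertex -0.241 -2.218 -0.383
vertex -0.5 -1.173 -0.292
endloop
endfacet
facet normal 0.814 0.248 -0.526
outer loop
vertex 0.899 -1.871 -1.119
vertex 0.64 -0.827 -1.028
vertex 1.227 -1.521 -0.446
endloop
endfacet
facet normal 0.424 -0.871 0.246
outer loop
vertex 0.899 -1.871 -1.119
vertex 1.227 -1.521 -0.446
vertex -0.241 -2.218 -0.383
endloop
endfacet
facet normal 0.424 -0.872 0.246
outer loop
vertex -0.241 -2.218 -0.383
vertex 1.227 -1.521 -0.446
vertex 0.088 -1.868 0.29
endloop
endfacet
facet normal -0.813 -0.247 0.526
outer loop
vertex -0.241 -2.218 -0.383
vertex 0.088 -1.868 0.29
vertex -0.5 -1.173 -0.292
endloop
endfacet
facet normal -0.845 -0.532 0.057
outer loop
vertex 0.598 -1.704 2.84
vertex -0.057 -0.704 2.476
vertex 0.787 -2.182 1.188
endloop
endfacet
facet normal 0.524 -0.800 0.292
outer loop
vertex 2.637 -1.016 1.064
vertex 0.598 -1.704 2.84
vertex 0.787 -2.182 1.188
endloop
endfacet
facet normal -0.845 -0.532 0.057
outer loop
vertex 0.787 -2.182 1.188
vertex -0.057 -0.704 2.476
vertex 0.132 -1.181 0.824
endloop
endfacet
facet normal 0.110 -0.276 -0.955
outer loop
vertex 0.132 -1.181 0.824
vertex 2.637 -1.016 1.064
vertex 0.787 -2.182 1.188
endloop
endfacet
facet normal -0.110 0.276 0.955
outer loop
vertex 0.598 -1.704 2.84
vertex 1.793 0.462 2.352
vertex -0.057 -0.704 2.476
endloop
endfacet
facet normal 0.524 -0.801 0.291
outer loop
vertex 2.448 -0.539 2.716
vertex 0.598 -1.704 2.84
vertex 2.637 -1.016 1.064
endloop
endfacet
facet normal -0.110 0.276 0.955
outer loop
vertex 2.448 -0.539 2.716
vertex 1.793 0.462 2.352
vertex 0.598 -1.704 2.84
endloop
endfacet
facet normal -0.524 0.800 -0.291
outer loop
vertex -0.057 -0.704 2.476
vertex 1.793 0.462 2.352
vertex 0.132 -1.181 0.824
endloop
endfacet
facet normal 0.110 -0.276 -0.955
outer loop
vertex 1.982 -0.016 0.7
vertex 2.637 -1.016 1.064
vertex 0.132 -1.181 0.824
endloop
endfacet
facet normal -0.524 0.801 -0.292
outer loop
vertex 0.132 -1.181 0.824
vertex 1.793 0.462 2.352
vertex 1.982 -0.016 0.7
endloop
endfacet
facet normal 0.845 0.532 -0.057
outer loop
vertex 1.982 -0.016 0.7
vertex 2.448 -0.539 2.716
vertex 2.637 -1.016 1.064
endloop
endfacet
facet normal 0.845 0.532 -0.057
outer loop
vertex 1.793 0.462 2.352
vertex 2.448 -0.539 2.716
vertex 1.982 -0.016 0.7
endloop
endfacet

endsolid


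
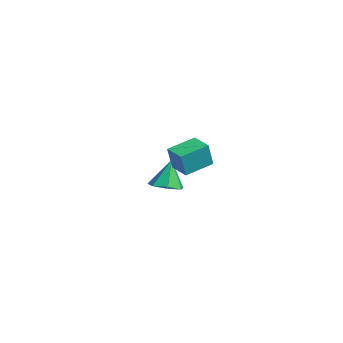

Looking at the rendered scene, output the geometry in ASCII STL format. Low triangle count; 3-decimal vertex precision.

solid 
facet normal -0.959 -0.261 0.114
outer loop
vertex 3.366 -3.378 2.552
vertex 3.003 -1.845 3.007
vertex 3.107 -3.029 1.169
endloop
endfacet
facet normal 0.222 -0.935 -0.278
outer loop
vertex 4.257 -2.715 1.033
vertex 3.366 -3.378 2.552
vertex 3.107 -3.029 1.169
endloop
endfacet
facet normal -0.958 -0.261 0.114
outer loop
vertex 3.107 -3.029 1.169
vertex 3.003 -1.845 3.007
vertex 2.743 -1.496 1.624
endloop
endfacet
facet normal -0.179 0.241 -0.954
outer loop
vertex 2.743 -1.496 1.624
vertex 4.257 -2.715 1.033
vertex 3.107 -3.029 1.169
endloop
endfacet
facet normal 0.179 -0.241 0.954
outer loop
vertex 3.366 -3.378 2.552
vertex 4.153 -1.531 2.871
vertex 3.003 -1.845 3.007
endloop
endfacet
facet normal 0.222 -0.935 -0.278
outer loop
vertex 4.517 -3.064 2.416
vertex 3.366 -3.378 2.552
vertex 4.257 -2.715 1.033
endloop
endfacet
facet normal 0.178 -0.241 0.954
outer loop
vertex 4.517 -3.064 2.416
vertex 4.153 -1.531 2.871
vertex 3.366 -3.378 2.552
endloop
endfacet
facet normal -0.222 0.935 0.278
outer loop
vertex 3.003 -1.845 3.007
vertex 4.153 -1.531 2.871
vertex 2.743 -1.496 1.624
endloop
endfacet
facet normal -0.178 0.241 -0.954
outer loop
vertex 3.894 -1.182 1.488
vertex 4.257 -2.715 1.033
vertex 2.743 -1.496 1.624
endloop
endfacet
facet normal -0.222 0.935 0.277
outer loop
vertex 2.743 -1.496 1.624
vertex 4.153 -1.531 2.871
vertex 3.894 -1.182 1.488
endloop
endfacet
facet normal 0.959 0.261 -0.114
outer loop
vertex 3.894 -1.182 1.488
vertex 4.517 -3.064 2.416
vertex 4.257 -2.715 1.033
endloop
endfacet
facet normal 0.959 0.261 -0.114
outer loop
vertex 4.153 -1.531 2.871
vertex 4.517 -3.064 2.416
vertex 3.894 -1.182 1.488
endloop
endfacet
facet normal 0.177 -0.234 -0.956
outer loop
vertex -2.133 -1.605 -2.615
vertex -3.076 -1.405 -2.839
vertex -2.297 -0.794 -2.844
endloop
endfacet
facet normal 0.791 0.309 0.528
outer loop
vertex -2.133 -1.605 -2.615
vertex -2.297 -0.794 -2.844
vertex -3.404 -0.975 -1.081
endloop
endfacet
facet normal 0.178 -0.235 -0.956
outer loop
vertex -2.297 -0.794 -2.844
vertex -3.076 -1.405 -2.839
vertex -3.048 -0.443 -3.07
endloop
endfacet
facet normal 0.329 0.896 0.299
outer loop
vertex -2.297 -0.794 -2.844
vertex -3.048 -0.443 -3.07
vertex -3.404 -0.975 -1.081
endloop
endfacet
facet normal 0.178 -0.235 -0.956
outer loop
vertex -3.048 -0.443 -3.07
vertex -3.076 -1.405 -2.839
vertex -3.82 -0.816 -3.122
endloop
endfacet
facet normal -0.438 0.885 0.158
outer loop
vertex -3.048 -0.443 -3.07
vertex -3.82 -0.816 -3.122
vertex -3.404 -0.975 -1.081
endloop
endfacet
facet normal 0.179 -0.234 -0.956
outer loop
vertex -3.82 -0.816 -3.122
vertex -3.076 -1.405 -2.839
vertex -4.032 -1.633 -2.962
endloop
endfacet
facet normal -0.935 0.284 0.213
outer loop
vertex -3.82 -0.816 -3.122
vertex -4.032 -1.633 -2.962
vertex -3.404 -0.975 -1.081
endloop
endfacet
facet normal 0.179 -0.234 -0.956
outer loop
vertex -4.032 -1.633 -2.962
vertex -3.076 -1.405 -2.839
vertex -3.524 -2.279 -2.709
endloop
endfacet
facet normal -0.786 -0.453 0.421
outer loop
vertex -4.032 -1.633 -2.962
vertex -3.524 -2.279 -2.709
vertex -3.404 -0.975 -1.081
endloop
endfacet
facet normal 0.178 -0.233 -0.956
outer loop
vertex -3.524 -2.279 -2.709
vertex -3.076 -1.405 -2.839
vertex -2.679 -2.266 -2.555
endloop
endfacet
facet normal -0.102 -0.773 0.626
outer loop
vertex -3.524 -2.279 -2.709
vertex -2.679 -2.266 -2.555
vertex -3.404 -0.975 -1.081
endloop
endfacet
facet normal 0.178 -0.233 -0.956
outer loop
vertex -2.679 -2.266 -2.555
vertex -3.076 -1.405 -2.839
vertex -2.133 -1.605 -2.615
endloop
endfacet
facet normal 0.599 -0.433 0.674
outer loop
vertex -2.679 -2.266 -2.555
vertex -2.133 -1.605 -2.615
vertex -3.404 -0.975 -1.081
endloop
endfacet

endsolid


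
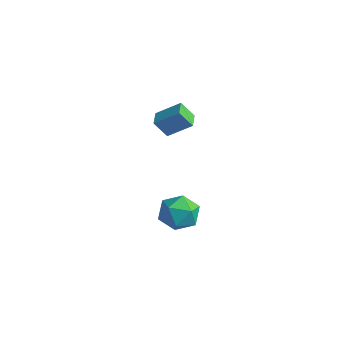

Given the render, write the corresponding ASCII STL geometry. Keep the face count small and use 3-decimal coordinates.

solid 
facet normal -0.139 0.853 0.503
outer loop
vertex 1.012 1.88 -2.164
vertex 1.528 1.466 -1.32
vertex 2.074 1.999 -2.073
endloop
endfacet
facet normal -0.092 0.976 -0.199
outer loop
vertex 1.012 1.88 -2.164
vertex 2.074 1.999 -2.073
vertex 1.64 1.764 -3.026
endloop
endfacet
facet normal -0.606 0.600 -0.522
outer loop
vertex 1.012 1.88 -2.164
vertex 1.64 1.764 -3.026
vertex 0.825 1.086 -2.86
endloop
endfacet
facet normal -0.969 0.246 -0.020
outer loop
vertex 1.012 1.88 -2.164
vertex 0.825 1.086 -2.86
vertex 0.756 0.902 -1.806
endloop
endfacet
facet normal -0.680 0.402 0.613
outer loop
vertex 1.012 1.88 -2.164
vertex 0.756 0.902 -1.806
vertex 1.528 1.466 -1.32
endloop
endfacet
facet normal 0.538 0.728 -0.425
outer loop
vertex 1.64 1.764 -3.026
vertex 2.074 1.999 -2.073
vertex 2.544 1.278 -2.714
endloop
endfacet
facet normal 0.463 0.530 0.711
outer loop
vertex 2.074 1.999 -2.073
vertex 1.528 1.466 -1.32
vertex 2.475 1.094 -1.66
endloop
endfacet
facet normal -0.414 -0.199 0.888
outer loop
vertex 1.528 1.466 -1.32
vertex 0.756 0.902 -1.806
vertex 1.66 0.416 -1.494
endloop
endfacet
facet normal -0.881 -0.453 -0.137
outer loop
vertex 0.756 0.902 -1.806
vertex 0.825 1.086 -2.86
vertex 1.226 0.181 -2.447
endloop
endfacet
facet normal -0.293 0.120 -0.948
outer loop
vertex 0.825 1.086 -2.86
vertex 1.64 1.764 -3.026
vertex 1.772 0.714 -3.2
endloop
endfacet
facet normal 0.969 -0.246 0.020
outer loop
vertex 2.288 0.3 -2.356
vertex 2.544 1.278 -2.714
vertex 2.475 1.094 -1.66
endloop
endfacet
facet normal 0.606 -0.600 0.522
outer loop
vertex 2.288 0.3 -2.356
vertex 2.475 1.094 -1.66
vertex 1.66 0.416 -1.494
endloop
endfacet
facet normal 0.092 -0.976 0.199
outer loop
vertex 2.288 0.3 -2.356
vertex 1.66 0.416 -1.494
vertex 1.226 0.181 -2.447
endloop
endfacet
facet normal 0.139 -0.853 -0.503
outer loop
vertex 2.288 0.3 -2.356
vertex 1.226 0.181 -2.447
vertex 1.772 0.714 -3.2
endloop
endfacet
facet normal 0.680 -0.402 -0.613
outer loop
vertex 2.288 0.3 -2.356
vertex 1.772 0.714 -3.2
vertex 2.544 1.278 -2.714
endloop
endfacet
facet normal 0.881 0.453 0.137
outer loop
vertex 2.475 1.094 -1.66
vertex 2.544 1.278 -2.714
vertex 2.074 1.999 -2.073
endloop
endfacet
facet normal 0.293 -0.120 0.948
outer loop
vertex 1.66 0.416 -1.494
vertex 2.475 1.094 -1.66
vertex 1.528 1.466 -1.32
endloop
endfacet
facet normal -0.538 -0.728 0.425
outer loop
vertex 1.226 0.181 -2.447
vertex 1.66 0.416 -1.494
vertex 0.756 0.902 -1.806
endloop
endfacet
facet normal -0.463 -0.530 -0.711
outer loop
vertex 1.772 0.714 -3.2
vertex 1.226 0.181 -2.447
vertex 0.825 1.086 -2.86
endloop
endfacet
facet normal 0.414 0.199 -0.888
outer loop
vertex 2.544 1.278 -2.714
vertex 1.772 0.714 -3.2
vertex 1.64 1.764 -3.026
endloop
endfacet
facet normal -0.653 0.756 0.042
outer loop
vertex 0.764 2.069 4.394
vertex 1.201 2.494 3.539
vertex -0.129 1.344 3.578
endloop
endfacet
facet normal -0.416 -0.405 0.815
outer loop
vertex 0.439 0.686 3.541
vertex 0.764 2.069 4.394
vertex -0.129 1.344 3.578
endloop
endfacet
facet normal -0.653 0.756 0.042
outer loop
vertex -0.129 1.344 3.578
vertex 1.201 2.494 3.539
vertex 0.308 1.769 2.723
endloop
endfacet
facet normal -0.633 -0.514 -0.579
outer loop
vertex 0.308 1.769 2.723
vertex 0.439 0.686 3.541
vertex -0.129 1.344 3.578
endloop
endfacet
facet normal 0.633 0.514 0.579
outer loop
vertex 0.764 2.069 4.394
vertex 1.769 1.836 3.502
vertex 1.201 2.494 3.539
endloop
endfacet
facet normal -0.416 -0.405 0.815
outer loop
vertex 1.332 1.411 4.357
vertex 0.764 2.069 4.394
vertex 0.439 0.686 3.541
endloop
endfacet
facet normal 0.633 0.514 0.579
outer loop
vertex 1.332 1.411 4.357
vertex 1.769 1.836 3.502
vertex 0.764 2.069 4.394
endloop
endfacet
facet normal 0.416 0.405 -0.815
outer loop
vertex 1.201 2.494 3.539
vertex 1.769 1.836 3.502
vertex 0.308 1.769 2.723
endloop
endfacet
facet normal -0.633 -0.514 -0.579
outer loop
vertex 0.876 1.111 2.686
vertex 0.439 0.686 3.541
vertex 0.308 1.769 2.723
endloop
endfacet
facet normal 0.416 0.405 -0.815
outer loop
vertex 0.308 1.769 2.723
vertex 1.769 1.836 3.502
vertex 0.876 1.111 2.686
endloop
endfacet
facet normal 0.653 -0.756 -0.042
outer loop
vertex 0.876 1.111 2.686
vertex 1.332 1.411 4.357
vertex 0.439 0.686 3.541
endloop
endfacet
facet normal 0.653 -0.756 -0.042
outer loop
vertex 1.769 1.836 3.502
vertex 1.332 1.411 4.357
vertex 0.876 1.111 2.686
endloop
endfacet

endsolid


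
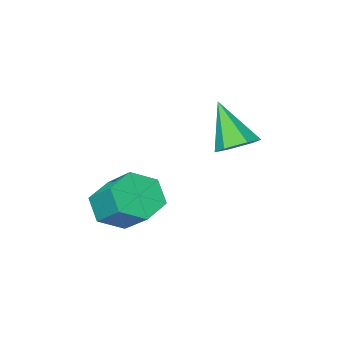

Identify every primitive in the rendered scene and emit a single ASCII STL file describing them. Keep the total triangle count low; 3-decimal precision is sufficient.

solid 
facet normal 0.021 -0.817 -0.577
outer loop
vertex 4.423 -3.243 -2.558
vertex 3.48 -3.562 -2.14
vertex 3.497 -2.939 -3.022
endloop
endfacet
facet normal 0.513 0.503 -0.695
outer loop
vertex 4.423 -3.243 -2.558
vertex 3.497 -2.939 -3.022
vertex 4.384 -1.739 -1.498
endloop
endfacet
facet normal 0.513 0.504 -0.695
outer loop
vertex 4.384 -1.739 -1.498
vertex 3.497 -2.939 -3.022
vertex 3.458 -1.436 -1.962
endloop
endfacet
facet normal -0.021 0.817 0.576
outer loop
vertex 4.384 -1.739 -1.498
vertex 3.458 -1.436 -1.962
vertex 3.44 -2.058 -1.08
endloop
endfacet
facet normal 0.021 -0.817 -0.577
outer loop
vertex 3.497 -2.939 -3.022
vertex 3.48 -3.562 -2.14
vertex 2.553 -3.258 -2.605
endloop
endfacet
facet normal -0.486 0.495 -0.720
outer loop
vertex 3.497 -2.939 -3.022
vertex 2.553 -3.258 -2.605
vertex 3.458 -1.436 -1.962
endloop
endfacet
facet normal -0.486 0.495 -0.720
outer loop
vertex 3.458 -1.436 -1.962
vertex 2.553 -3.258 -2.605
vertex 2.514 -1.755 -1.545
endloop
endfacet
facet normal -0.022 0.817 0.576
outer loop
vertex 3.458 -1.436 -1.962
vertex 2.514 -1.755 -1.545
vertex 3.44 -2.058 -1.08
endloop
endfacet
facet normal 0.021 -0.817 -0.576
outer loop
vertex 2.553 -3.258 -2.605
vertex 3.48 -3.562 -2.14
vertex 2.536 -3.881 -1.722
endloop
endfacet
facet normal -1.000 -0.008 -0.025
outer loop
vertex 2.553 -3.258 -2.605
vertex 2.536 -3.881 -1.722
vertex 2.514 -1.755 -1.545
endloop
endfacet
facet normal -1.000 -0.008 -0.025
outer loop
vertex 2.514 -1.755 -1.545
vertex 2.536 -3.881 -1.722
vertex 2.497 -2.377 -0.662
endloop
endfacet
facet normal -0.021 0.818 0.575
outer loop
vertex 2.514 -1.755 -1.545
vertex 2.497 -2.377 -0.662
vertex 3.44 -2.058 -1.08
endloop
endfacet
facet normal 0.021 -0.817 -0.576
outer loop
vertex 2.536 -3.881 -1.722
vertex 3.48 -3.562 -2.14
vertex 3.462 -4.184 -1.258
endloop
endfacet
facet normal -0.513 -0.503 0.695
outer loop
vertex 2.536 -3.881 -1.722
vertex 3.462 -4.184 -1.258
vertex 2.497 -2.377 -0.662
endloop
endfacet
facet normal -0.513 -0.503 0.695
outer loop
vertex 2.497 -2.377 -0.662
vertex 3.462 -4.184 -1.258
vertex 3.423 -2.681 -0.198
endloop
endfacet
facet normal -0.021 0.817 0.577
outer loop
vertex 2.497 -2.377 -0.662
vertex 3.423 -2.681 -0.198
vertex 3.44 -2.058 -1.08
endloop
endfacet
facet normal 0.022 -0.817 -0.576
outer loop
vertex 3.462 -4.184 -1.258
vertex 3.48 -3.562 -2.14
vertex 4.406 -3.865 -1.675
endloop
endfacet
facet normal 0.486 -0.495 0.720
outer loop
vertex 3.462 -4.184 -1.258
vertex 4.406 -3.865 -1.675
vertex 3.423 -2.681 -0.198
endloop
endfacet
facet normal 0.486 -0.495 0.720
outer loop
vertex 3.423 -2.681 -0.198
vertex 4.406 -3.865 -1.675
vertex 4.367 -2.362 -0.615
endloop
endfacet
facet normal -0.021 0.817 0.577
outer loop
vertex 3.423 -2.681 -0.198
vertex 4.367 -2.362 -0.615
vertex 3.44 -2.058 -1.08
endloop
endfacet
facet normal 0.021 -0.818 -0.575
outer loop
vertex 4.406 -3.865 -1.675
vertex 3.48 -3.562 -2.14
vertex 4.423 -3.243 -2.558
endloop
endfacet
facet normal 1.000 0.008 0.025
outer loop
vertex 4.406 -3.865 -1.675
vertex 4.423 -3.243 -2.558
vertex 4.367 -2.362 -0.615
endloop
endfacet
facet normal 1.000 0.008 0.025
outer loop
vertex 4.367 -2.362 -0.615
vertex 4.423 -3.243 -2.558
vertex 4.384 -1.739 -1.498
endloop
endfacet
facet normal -0.021 0.817 0.576
outer loop
vertex 4.367 -2.362 -0.615
vertex 4.384 -1.739 -1.498
vertex 3.44 -2.058 -1.08
endloop
endfacet
facet normal -0.062 0.527 -0.848
outer loop
vertex 0.076 -2.569 0.068
vertex -0.625 -2.17 0.367
vertex 0.155 -1.839 0.516
endloop
endfacet
facet normal 0.958 -0.218 0.185
outer loop
vertex 0.076 -2.569 0.068
vertex 0.155 -1.839 0.516
vertex -0.495 -3.29 2.173
endloop
endfacet
facet normal -0.061 0.525 -0.849
outer loop
vertex 0.155 -1.839 0.516
vertex -0.625 -2.17 0.367
vertex -0.546 -1.439 0.814
endloop
endfacet
facet normal 0.564 0.499 0.658
outer loop
vertex 0.155 -1.839 0.516
vertex -0.546 -1.439 0.814
vertex -0.495 -3.29 2.173
endloop
endfacet
facet normal -0.061 0.525 -0.849
outer loop
vertex -0.546 -1.439 0.814
vertex -0.625 -2.17 0.367
vertex -1.326 -1.77 0.665
endloop
endfacet
facet normal -0.374 0.542 0.753
outer loop
vertex -0.546 -1.439 0.814
vertex -1.326 -1.77 0.665
vertex -0.495 -3.29 2.173
endloop
endfacet
facet normal -0.060 0.526 -0.848
outer loop
vertex -1.326 -1.77 0.665
vertex -0.625 -2.17 0.367
vertex -1.405 -2.501 0.217
endloop
endfacet
facet normal -0.918 -0.130 0.375
outer loop
vertex -1.326 -1.77 0.665
vertex -1.405 -2.501 0.217
vertex -0.495 -3.29 2.173
endloop
endfacet
facet normal -0.061 0.527 -0.848
outer loop
vertex -1.405 -2.501 0.217
vertex -0.625 -2.17 0.367
vertex -0.704 -2.9 -0.081
endloop
endfacet
facet normal -0.523 -0.846 -0.098
outer loop
vertex -1.405 -2.501 0.217
vertex -0.704 -2.9 -0.081
vertex -0.495 -3.29 2.173
endloop
endfacet
facet normal -0.062 0.527 -0.848
outer loop
vertex -0.704 -2.9 -0.081
vertex -0.625 -2.17 0.367
vertex 0.076 -2.569 0.068
endloop
endfacet
facet normal 0.414 -0.890 -0.192
outer loop
vertex -0.704 -2.9 -0.081
vertex 0.076 -2.569 0.068
vertex -0.495 -3.29 2.173
endloop
endfacet

endsolid


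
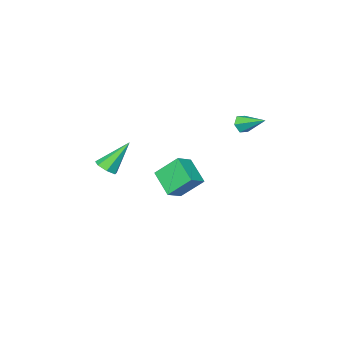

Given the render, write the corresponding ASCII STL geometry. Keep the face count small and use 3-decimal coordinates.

solid 
facet normal 0.592 -0.198 -0.781
outer loop
vertex 4.776 -1.721 -0.855
vertex 4.199 -1.754 -1.284
vertex 4.605 -1.183 -1.121
endloop
endfacet
facet normal 0.556 0.504 0.661
outer loop
vertex 4.776 -1.721 -0.855
vertex 4.605 -1.183 -1.121
vertex 2.921 -1.326 0.404
endloop
endfacet
facet normal 0.592 -0.198 -0.781
outer loop
vertex 4.605 -1.183 -1.121
vertex 4.199 -1.754 -1.284
vertex 4.128 -1.074 -1.51
endloop
endfacet
facet normal 0.078 0.981 0.179
outer loop
vertex 4.605 -1.183 -1.121
vertex 4.128 -1.074 -1.51
vertex 2.921 -1.326 0.404
endloop
endfacet
facet normal 0.591 -0.198 -0.782
outer loop
vertex 4.128 -1.074 -1.51
vertex 4.199 -1.754 -1.284
vertex 3.704 -1.478 -1.728
endloop
endfacet
facet normal -0.588 0.763 -0.270
outer loop
vertex 4.128 -1.074 -1.51
vertex 3.704 -1.478 -1.728
vertex 2.921 -1.326 0.404
endloop
endfacet
facet normal 0.591 -0.197 -0.782
outer loop
vertex 3.704 -1.478 -1.728
vertex 4.199 -1.754 -1.284
vertex 3.653 -2.09 -1.612
endloop
endfacet
facet normal -0.938 0.013 -0.346
outer loop
vertex 3.704 -1.478 -1.728
vertex 3.653 -2.09 -1.612
vertex 2.921 -1.326 0.404
endloop
endfacet
facet normal 0.591 -0.198 -0.782
outer loop
vertex 3.653 -2.09 -1.612
vertex 4.199 -1.754 -1.284
vertex 4.013 -2.449 -1.249
endloop
endfacet
facet normal -0.710 -0.704 0.009
outer loop
vertex 3.653 -2.09 -1.612
vertex 4.013 -2.449 -1.249
vertex 2.921 -1.326 0.404
endloop
endfacet
facet normal 0.592 -0.198 -0.782
outer loop
vertex 4.013 -2.449 -1.249
vertex 4.199 -1.754 -1.284
vertex 4.513 -2.285 -0.912
endloop
endfacet
facet normal -0.076 -0.847 0.525
outer loop
vertex 4.013 -2.449 -1.249
vertex 4.513 -2.285 -0.912
vertex 2.921 -1.326 0.404
endloop
endfacet
facet normal 0.592 -0.197 -0.781
outer loop
vertex 4.513 -2.285 -0.912
vertex 4.199 -1.754 -1.284
vertex 4.776 -1.721 -0.855
endloop
endfacet
facet normal 0.488 -0.310 0.816
outer loop
vertex 4.513 -2.285 -0.912
vertex 4.776 -1.721 -0.855
vertex 2.921 -1.326 0.404
endloop
endfacet
facet normal -0.454 0.546 0.705
outer loop
vertex -1.026 -2.006 -2.52
vertex -0.717 -0.481 -3.502
vertex -2.111 -2.159 -3.1
endloop
endfacet
facet normal -0.168 -0.829 0.533
outer loop
vertex -1.263 -3.179 -4.418
vertex -1.026 -2.006 -2.52
vertex -2.111 -2.159 -3.1
endloop
endfacet
facet normal -0.454 0.546 0.705
outer loop
vertex -2.111 -2.159 -3.1
vertex -0.717 -0.481 -3.502
vertex -1.802 -0.634 -4.082
endloop
endfacet
facet normal -0.875 -0.124 -0.467
outer loop
vertex -1.802 -0.634 -4.082
vertex -1.263 -3.179 -4.418
vertex -2.111 -2.159 -3.1
endloop
endfacet
facet normal 0.875 0.124 0.467
outer loop
vertex -1.026 -2.006 -2.52
vertex 0.131 -1.501 -4.82
vertex -0.717 -0.481 -3.502
endloop
endfacet
facet normal -0.168 -0.829 0.533
outer loop
vertex -0.178 -3.026 -3.838
vertex -1.026 -2.006 -2.52
vertex -1.263 -3.179 -4.418
endloop
endfacet
facet normal 0.875 0.124 0.467
outer loop
vertex -0.178 -3.026 -3.838
vertex 0.131 -1.501 -4.82
vertex -1.026 -2.006 -2.52
endloop
endfacet
facet normal 0.168 0.829 -0.533
outer loop
vertex -0.717 -0.481 -3.502
vertex 0.131 -1.501 -4.82
vertex -1.802 -0.634 -4.082
endloop
endfacet
facet normal -0.875 -0.124 -0.467
outer loop
vertex -0.954 -1.654 -5.4
vertex -1.263 -3.179 -4.418
vertex -1.802 -0.634 -4.082
endloop
endfacet
facet normal 0.168 0.829 -0.533
outer loop
vertex -1.802 -0.634 -4.082
vertex 0.131 -1.501 -4.82
vertex -0.954 -1.654 -5.4
endloop
endfacet
facet normal 0.454 -0.546 -0.705
outer loop
vertex -0.954 -1.654 -5.4
vertex -0.178 -3.026 -3.838
vertex -1.263 -3.179 -4.418
endloop
endfacet
facet normal 0.454 -0.546 -0.705
outer loop
vertex 0.131 -1.501 -4.82
vertex -0.178 -3.026 -3.838
vertex -0.954 -1.654 -5.4
endloop
endfacet
facet normal 0.182 -0.873 -0.453
outer loop
vertex -3.326 0.551 -0.198
vertex -3.763 0.261 0.186
vertex -3.948 0.517 -0.382
endloop
endfacet
facet normal 0.157 0.730 -0.665
outer loop
vertex -3.326 0.551 -0.198
vertex -3.948 0.517 -0.382
vertex -4.077 1.779 0.974
endloop
endfacet
facet normal 0.182 -0.873 -0.453
outer loop
vertex -3.948 0.517 -0.382
vertex -3.763 0.261 0.186
vertex -4.385 0.227 0.002
endloop
endfacet
facet normal -0.739 0.457 -0.496
outer loop
vertex -3.948 0.517 -0.382
vertex -4.385 0.227 0.002
vertex -4.077 1.779 0.974
endloop
endfacet
facet normal 0.182 -0.873 -0.453
outer loop
vertex -4.385 0.227 0.002
vertex -3.763 0.261 0.186
vertex -4.2 -0.029 0.569
endloop
endfacet
facet normal -0.951 -0.004 0.308
outer loop
vertex -4.385 0.227 0.002
vertex -4.2 -0.029 0.569
vertex -4.077 1.779 0.974
endloop
endfacet
facet normal 0.180 -0.872 -0.455
outer loop
vertex -4.2 -0.029 0.569
vertex -3.763 0.261 0.186
vertex -3.577 0.004 0.753
endloop
endfacet
facet normal -0.268 -0.193 0.944
outer loop
vertex -4.2 -0.029 0.569
vertex -3.577 0.004 0.753
vertex -4.077 1.779 0.974
endloop
endfacet
facet normal 0.180 -0.872 -0.454
outer loop
vertex -3.577 0.004 0.753
vertex -3.763 0.261 0.186
vertex -3.14 0.294 0.369
endloop
endfacet
facet normal 0.627 0.080 0.775
outer loop
vertex -3.577 0.004 0.753
vertex -3.14 0.294 0.369
vertex -4.077 1.779 0.974
endloop
endfacet
facet normal 0.180 -0.872 -0.454
outer loop
vertex -3.14 0.294 0.369
vertex -3.763 0.261 0.186
vertex -3.326 0.551 -0.198
endloop
endfacet
facet normal 0.840 0.542 -0.030
outer loop
vertex -3.14 0.294 0.369
vertex -3.326 0.551 -0.198
vertex -4.077 1.779 0.974
endloop
endfacet

endsolid


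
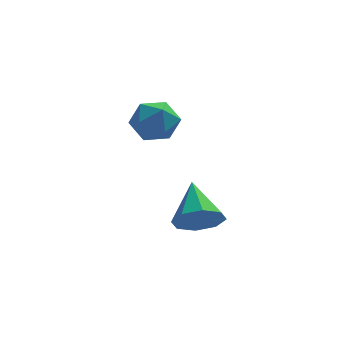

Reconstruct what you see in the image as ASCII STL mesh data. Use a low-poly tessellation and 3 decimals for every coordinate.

solid 
facet normal 0.083 0.159 0.984
outer loop
vertex -1.272 0.275 -1.238
vertex -2.185 -0.019 -1.113
vertex -1.46 -0.659 -1.071
endloop
endfacet
facet normal 0.714 -0.019 0.700
outer loop
vertex -1.272 0.275 -1.238
vertex -1.46 -0.659 -1.071
vertex -0.803 -0.409 -1.735
endloop
endfacet
facet normal 0.869 0.456 0.192
outer loop
vertex -1.272 0.275 -1.238
vertex -0.803 -0.409 -1.735
vertex -1.12 0.385 -2.187
endloop
endfacet
facet normal 0.335 0.928 0.161
outer loop
vertex -1.272 0.275 -1.238
vertex -1.12 0.385 -2.187
vertex -1.974 0.626 -1.802
endloop
endfacet
facet normal -0.151 0.744 0.651
outer loop
vertex -1.272 0.275 -1.238
vertex -1.974 0.626 -1.802
vertex -2.185 -0.019 -1.113
endloop
endfacet
facet normal 0.644 -0.659 0.389
outer loop
vertex -0.803 -0.409 -1.735
vertex -1.46 -0.659 -1.071
vertex -1.426 -1.126 -1.918
endloop
endfacet
facet normal -0.376 -0.371 0.849
outer loop
vertex -1.46 -0.659 -1.071
vertex -2.185 -0.019 -1.113
vertex -2.28 -0.885 -1.533
endloop
endfacet
facet normal -0.756 0.578 0.309
outer loop
vertex -2.185 -0.019 -1.113
vertex -1.974 0.626 -1.802
vertex -2.597 -0.091 -1.985
endloop
endfacet
facet normal 0.030 0.876 -0.482
outer loop
vertex -1.974 0.626 -1.802
vertex -1.12 0.385 -2.187
vertex -1.94 0.159 -2.649
endloop
endfacet
facet normal 0.895 0.111 -0.432
outer loop
vertex -1.12 0.385 -2.187
vertex -0.803 -0.409 -1.735
vertex -1.215 -0.481 -2.607
endloop
endfacet
facet normal -0.335 -0.928 -0.161
outer loop
vertex -2.128 -0.775 -2.482
vertex -1.426 -1.126 -1.918
vertex -2.28 -0.885 -1.533
endloop
endfacet
facet normal -0.869 -0.456 -0.192
outer loop
vertex -2.128 -0.775 -2.482
vertex -2.28 -0.885 -1.533
vertex -2.597 -0.091 -1.985
endloop
endfacet
facet normal -0.714 0.019 -0.700
outer loop
vertex -2.128 -0.775 -2.482
vertex -2.597 -0.091 -1.985
vertex -1.94 0.159 -2.649
endloop
endfacet
facet normal -0.083 -0.159 -0.984
outer loop
vertex -2.128 -0.775 -2.482
vertex -1.94 0.159 -2.649
vertex -1.215 -0.481 -2.607
endloop
endfacet
facet normal 0.151 -0.744 -0.651
outer loop
vertex -2.128 -0.775 -2.482
vertex -1.215 -0.481 -2.607
vertex -1.426 -1.126 -1.918
endloop
endfacet
facet normal -0.030 -0.876 0.482
outer loop
vertex -2.28 -0.885 -1.533
vertex -1.426 -1.126 -1.918
vertex -1.46 -0.659 -1.071
endloop
endfacet
facet normal -0.895 -0.111 0.432
outer loop
vertex -2.597 -0.091 -1.985
vertex -2.28 -0.885 -1.533
vertex -2.185 -0.019 -1.113
endloop
endfacet
facet normal -0.644 0.659 -0.389
outer loop
vertex -1.94 0.159 -2.649
vertex -2.597 -0.091 -1.985
vertex -1.974 0.626 -1.802
endloop
endfacet
facet normal 0.376 0.371 -0.849
outer loop
vertex -1.215 -0.481 -2.607
vertex -1.94 0.159 -2.649
vertex -1.12 0.385 -2.187
endloop
endfacet
facet normal 0.756 -0.578 -0.309
outer loop
vertex -1.426 -1.126 -1.918
vertex -1.215 -0.481 -2.607
vertex -0.803 -0.409 -1.735
endloop
endfacet
facet normal 0.049 -0.864 -0.502
outer loop
vertex 0.32 -4.481 -4.18
vertex -0.596 -4.554 -4.144
vertex 0.004 -4.179 -4.731
endloop
endfacet
facet normal 0.783 0.612 -0.113
outer loop
vertex 0.32 -4.481 -4.18
vertex 0.004 -4.179 -4.731
vertex -0.684 -3.026 -3.256
endloop
endfacet
facet normal 0.050 -0.864 -0.501
outer loop
vertex 0.004 -4.179 -4.731
vertex -0.596 -4.554 -4.144
vertex -0.664 -4.097 -4.939
endloop
endfacet
facet normal 0.261 0.816 -0.516
outer loop
vertex 0.004 -4.179 -4.731
vertex -0.664 -4.097 -4.939
vertex -0.684 -3.026 -3.256
endloop
endfacet
facet normal 0.050 -0.864 -0.501
outer loop
vertex -0.664 -4.097 -4.939
vertex -0.596 -4.554 -4.144
vertex -1.292 -4.283 -4.681
endloop
endfacet
facet normal -0.426 0.761 -0.489
outer loop
vertex -0.664 -4.097 -4.939
vertex -1.292 -4.283 -4.681
vertex -0.684 -3.026 -3.256
endloop
endfacet
facet normal 0.050 -0.864 -0.501
outer loop
vertex -1.292 -4.283 -4.681
vertex -0.596 -4.554 -4.144
vertex -1.512 -4.628 -4.108
endloop
endfacet
facet normal -0.877 0.479 -0.048
outer loop
vertex -1.292 -4.283 -4.681
vertex -1.512 -4.628 -4.108
vertex -0.684 -3.026 -3.256
endloop
endfacet
facet normal 0.050 -0.864 -0.501
outer loop
vertex -1.512 -4.628 -4.108
vertex -0.596 -4.554 -4.144
vertex -1.196 -4.93 -3.556
endloop
endfacet
facet normal -0.826 0.136 0.547
outer loop
vertex -1.512 -4.628 -4.108
vertex -1.196 -4.93 -3.556
vertex -0.684 -3.026 -3.256
endloop
endfacet
facet normal 0.049 -0.864 -0.502
outer loop
vertex -1.196 -4.93 -3.556
vertex -0.596 -4.554 -4.144
vertex -0.528 -5.012 -3.349
endloop
endfacet
facet normal -0.303 -0.068 0.951
outer loop
vertex -1.196 -4.93 -3.556
vertex -0.528 -5.012 -3.349
vertex -0.684 -3.026 -3.256
endloop
endfacet
facet normal 0.050 -0.864 -0.502
outer loop
vertex -0.528 -5.012 -3.349
vertex -0.596 -4.554 -4.144
vertex 0.1 -4.826 -3.607
endloop
endfacet
facet normal 0.383 -0.013 0.924
outer loop
vertex -0.528 -5.012 -3.349
vertex 0.1 -4.826 -3.607
vertex -0.684 -3.026 -3.256
endloop
endfacet
facet normal 0.049 -0.864 -0.501
outer loop
vertex 0.1 -4.826 -3.607
vertex -0.596 -4.554 -4.144
vertex 0.32 -4.481 -4.18
endloop
endfacet
facet normal 0.834 0.269 0.482
outer loop
vertex 0.1 -4.826 -3.607
vertex 0.32 -4.481 -4.18
vertex -0.684 -3.026 -3.256
endloop
endfacet

endsolid


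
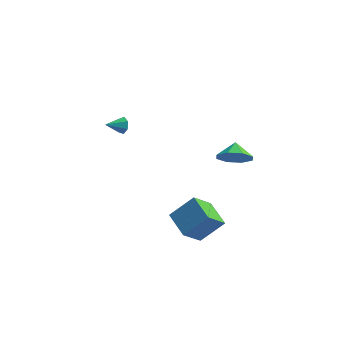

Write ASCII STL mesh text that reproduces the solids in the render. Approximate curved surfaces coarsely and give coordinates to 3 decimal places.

solid 
facet normal 0.717 0.575 -0.394
outer loop
vertex -3.216 1.006 0.36
vertex -3.551 1.087 -0.131
vertex -3.538 1.415 0.371
endloop
endfacet
facet normal -0.008 -0.033 0.999
outer loop
vertex -3.216 1.006 0.36
vertex -3.538 1.415 0.371
vertex -4.389 0.413 0.331
endloop
endfacet
facet normal 0.716 0.576 -0.395
outer loop
vertex -3.538 1.415 0.371
vertex -3.551 1.087 -0.131
vertex -3.87 1.576 0.004
endloop
endfacet
facet normal -0.558 0.446 0.700
outer loop
vertex -3.538 1.415 0.371
vertex -3.87 1.576 0.004
vertex -4.389 0.413 0.331
endloop
endfacet
facet normal 0.716 0.576 -0.395
outer loop
vertex -3.87 1.576 0.004
vertex -3.551 1.087 -0.131
vertex -3.962 1.369 -0.465
endloop
endfacet
facet normal -0.913 0.407 -0.001
outer loop
vertex -3.87 1.576 0.004
vertex -3.962 1.369 -0.465
vertex -4.389 0.413 0.331
endloop
endfacet
facet normal 0.716 0.575 -0.396
outer loop
vertex -3.962 1.369 -0.465
vertex -3.551 1.087 -0.131
vertex -3.745 0.949 -0.682
endloop
endfacet
facet normal -0.808 -0.119 -0.577
outer loop
vertex -3.962 1.369 -0.465
vertex -3.745 0.949 -0.682
vertex -4.389 0.413 0.331
endloop
endfacet
facet normal 0.715 0.576 -0.396
outer loop
vertex -3.745 0.949 -0.682
vertex -3.551 1.087 -0.131
vertex -3.381 0.633 -0.485
endloop
endfacet
facet normal -0.320 -0.738 -0.594
outer loop
vertex -3.745 0.949 -0.682
vertex -3.381 0.633 -0.485
vertex -4.389 0.413 0.331
endloop
endfacet
facet normal 0.717 0.576 -0.394
outer loop
vertex -3.381 0.633 -0.485
vertex -3.551 1.087 -0.131
vertex -3.146 0.658 -0.021
endloop
endfacet
facet normal 0.182 -0.982 -0.039
outer loop
vertex -3.381 0.633 -0.485
vertex -3.146 0.658 -0.021
vertex -4.389 0.413 0.331
endloop
endfacet
facet normal 0.717 0.576 -0.394
outer loop
vertex -3.146 0.658 -0.021
vertex -3.551 1.087 -0.131
vertex -3.216 1.006 0.36
endloop
endfacet
facet normal 0.322 -0.669 0.670
outer loop
vertex -3.146 0.658 -0.021
vertex -3.216 1.006 0.36
vertex -4.389 0.413 0.331
endloop
endfacet
facet normal -0.665 -0.365 -0.651
outer loop
vertex 1.455 -5.313 -3.278
vertex 0.379 -4.058 -2.882
vertex 2.191 -4.258 -4.622
endloop
endfacet
facet normal 0.633 -0.738 -0.233
outer loop
vertex 3.421 -3.582 -3.418
vertex 1.455 -5.313 -3.278
vertex 2.191 -4.258 -4.622
endloop
endfacet
facet normal -0.665 -0.366 -0.651
outer loop
vertex 2.191 -4.258 -4.622
vertex 0.379 -4.058 -2.882
vertex 1.114 -3.003 -4.226
endloop
endfacet
facet normal 0.395 0.567 -0.722
outer loop
vertex 1.114 -3.003 -4.226
vertex 3.421 -3.582 -3.418
vertex 2.191 -4.258 -4.622
endloop
endfacet
facet normal -0.396 -0.567 0.722
outer loop
vertex 1.455 -5.313 -3.278
vertex 1.609 -3.382 -1.678
vertex 0.379 -4.058 -2.882
endloop
endfacet
facet normal 0.633 -0.738 -0.233
outer loop
vertex 2.686 -4.637 -2.074
vertex 1.455 -5.313 -3.278
vertex 3.421 -3.582 -3.418
endloop
endfacet
facet normal -0.395 -0.567 0.723
outer loop
vertex 2.686 -4.637 -2.074
vertex 1.609 -3.382 -1.678
vertex 1.455 -5.313 -3.278
endloop
endfacet
facet normal -0.633 0.738 0.233
outer loop
vertex 0.379 -4.058 -2.882
vertex 1.609 -3.382 -1.678
vertex 1.114 -3.003 -4.226
endloop
endfacet
facet normal 0.395 0.567 -0.723
outer loop
vertex 2.345 -2.327 -3.022
vertex 3.421 -3.582 -3.418
vertex 1.114 -3.003 -4.226
endloop
endfacet
facet normal -0.633 0.738 0.233
outer loop
vertex 1.114 -3.003 -4.226
vertex 1.609 -3.382 -1.678
vertex 2.345 -2.327 -3.022
endloop
endfacet
facet normal 0.666 0.365 0.651
outer loop
vertex 2.345 -2.327 -3.022
vertex 2.686 -4.637 -2.074
vertex 3.421 -3.582 -3.418
endloop
endfacet
facet normal 0.665 0.365 0.651
outer loop
vertex 1.609 -3.382 -1.678
vertex 2.686 -4.637 -2.074
vertex 2.345 -2.327 -3.022
endloop
endfacet
facet normal 0.135 -0.849 -0.510
outer loop
vertex 4.91 -3.804 2.932
vertex 3.91 -3.772 2.615
vertex 4.82 -3.403 2.241
endloop
endfacet
facet normal 0.628 0.706 0.328
outer loop
vertex 4.91 -3.804 2.932
vertex 4.82 -3.403 2.241
vertex 3.77 -2.888 3.145
endloop
endfacet
facet normal 0.135 -0.850 -0.510
outer loop
vertex 4.82 -3.403 2.241
vertex 3.91 -3.772 2.615
vertex 4.196 -3.219 1.769
endloop
endfacet
facet normal 0.358 0.927 -0.112
outer loop
vertex 4.82 -3.403 2.241
vertex 4.196 -3.219 1.769
vertex 3.77 -2.888 3.145
endloop
endfacet
facet normal 0.134 -0.850 -0.510
outer loop
vertex 4.196 -3.219 1.769
vertex 3.91 -3.772 2.615
vertex 3.405 -3.358 1.792
endloop
endfacet
facet normal -0.174 0.944 -0.281
outer loop
vertex 4.196 -3.219 1.769
vertex 3.405 -3.358 1.792
vertex 3.77 -2.888 3.145
endloop
endfacet
facet normal 0.135 -0.849 -0.510
outer loop
vertex 3.405 -3.358 1.792
vertex 3.91 -3.772 2.615
vertex 2.91 -3.74 2.297
endloop
endfacet
facet normal -0.660 0.747 -0.082
outer loop
vertex 3.405 -3.358 1.792
vertex 2.91 -3.74 2.297
vertex 3.77 -2.888 3.145
endloop
endfacet
facet normal 0.135 -0.850 -0.510
outer loop
vertex 2.91 -3.74 2.297
vertex 3.91 -3.772 2.615
vertex 3.0 -4.14 2.988
endloop
endfacet
facet normal -0.812 0.453 0.368
outer loop
vertex 2.91 -3.74 2.297
vertex 3.0 -4.14 2.988
vertex 3.77 -2.888 3.145
endloop
endfacet
facet normal 0.134 -0.849 -0.510
outer loop
vertex 3.0 -4.14 2.988
vertex 3.91 -3.772 2.615
vertex 3.624 -4.325 3.46
endloop
endfacet
facet normal -0.542 0.232 0.808
outer loop
vertex 3.0 -4.14 2.988
vertex 3.624 -4.325 3.46
vertex 3.77 -2.888 3.145
endloop
endfacet
facet normal 0.136 -0.849 -0.510
outer loop
vertex 3.624 -4.325 3.46
vertex 3.91 -3.772 2.615
vertex 4.415 -4.185 3.437
endloop
endfacet
facet normal -0.010 0.215 0.977
outer loop
vertex 3.624 -4.325 3.46
vertex 4.415 -4.185 3.437
vertex 3.77 -2.888 3.145
endloop
endfacet
facet normal 0.134 -0.850 -0.510
outer loop
vertex 4.415 -4.185 3.437
vertex 3.91 -3.772 2.615
vertex 4.91 -3.804 2.932
endloop
endfacet
facet normal 0.476 0.412 0.777
outer loop
vertex 4.415 -4.185 3.437
vertex 4.91 -3.804 2.932
vertex 3.77 -2.888 3.145
endloop
endfacet

endsolid
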